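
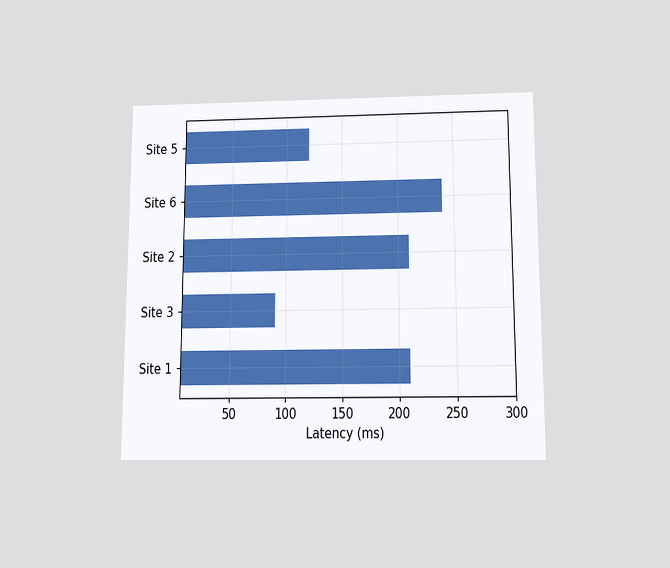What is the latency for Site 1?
The chart is viewed slightly from below. Reading along the chart's x-axis, the Site 1 bar reaches 210ms.

210ms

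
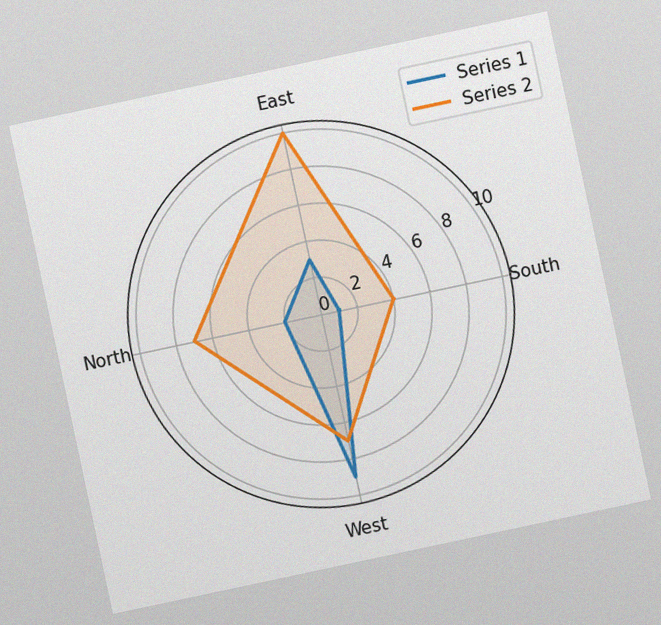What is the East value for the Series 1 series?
3

The chart is tilted about 12° counter-clockwise, with some photo noise. On the East axis, Series 1 reaches 3.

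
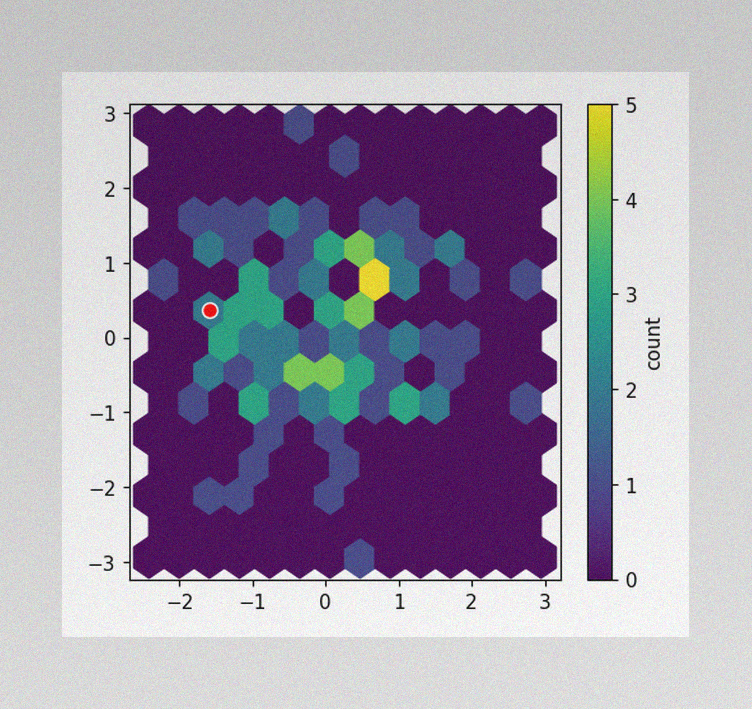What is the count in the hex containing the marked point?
2

The image has some photo noise and uneven lighting. The marked hex reads 2 on the colorbar.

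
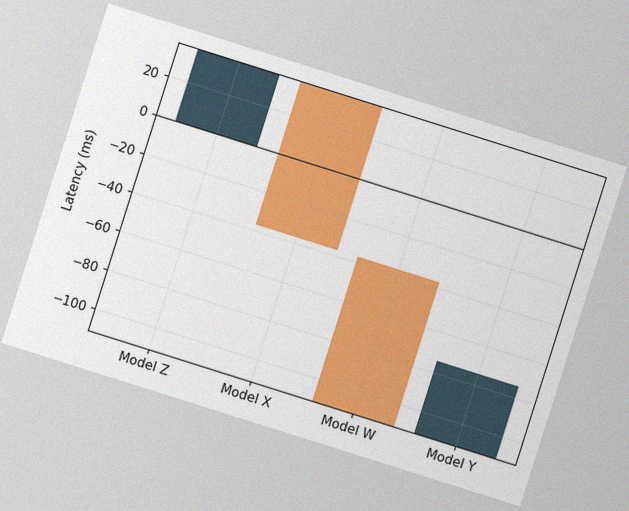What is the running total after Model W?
The chart is tilted about 18° clockwise, with some photo noise. After Model W the running total reaches -111ms.

-111ms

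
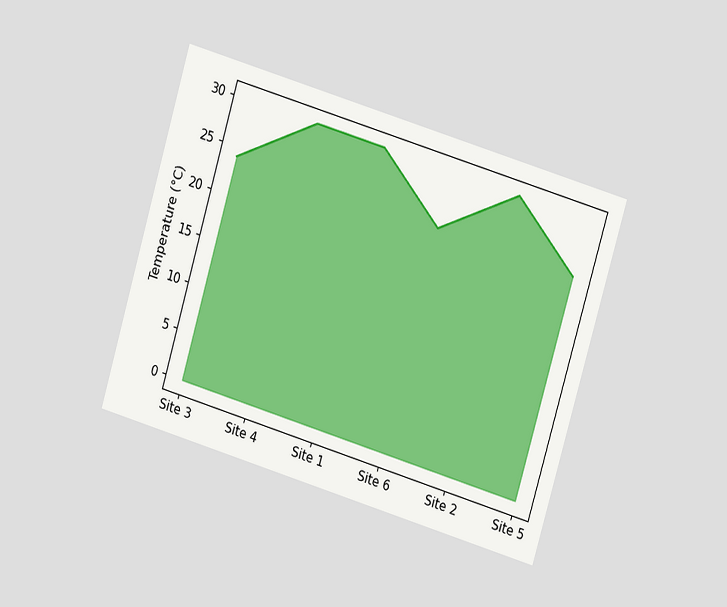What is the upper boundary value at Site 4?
The chart is tilted about 17° clockwise and viewed at a slight angle. At Site 4 the upper boundary is at 30°C.

30°C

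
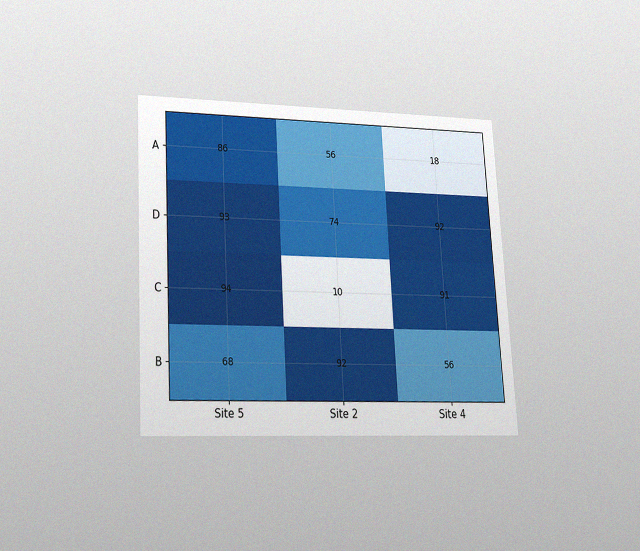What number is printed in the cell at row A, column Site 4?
18

The chart is tilted about 3° counter-clockwise and viewed at a slight angle, with some photo noise. The (A, Site 4) cell reads 18.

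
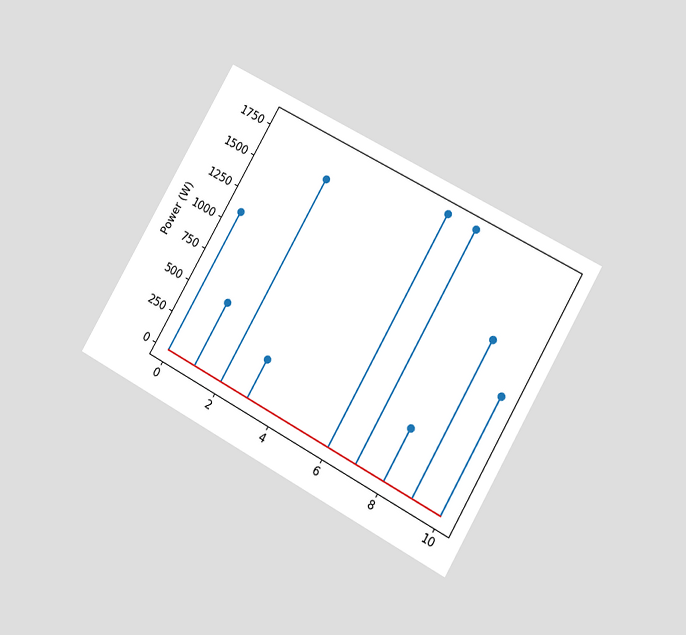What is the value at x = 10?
900W

The chart is tilted about 30° clockwise and viewed at a slight angle. The stem at x=10 reaches 900W.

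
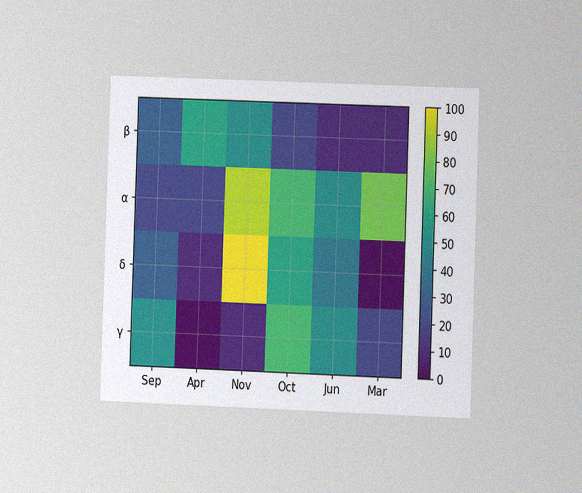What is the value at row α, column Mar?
80

The chart is tilted about 2° clockwise and viewed at a slight angle, with some photo noise. Matching cell (α, Mar) against the colorbar gives 80.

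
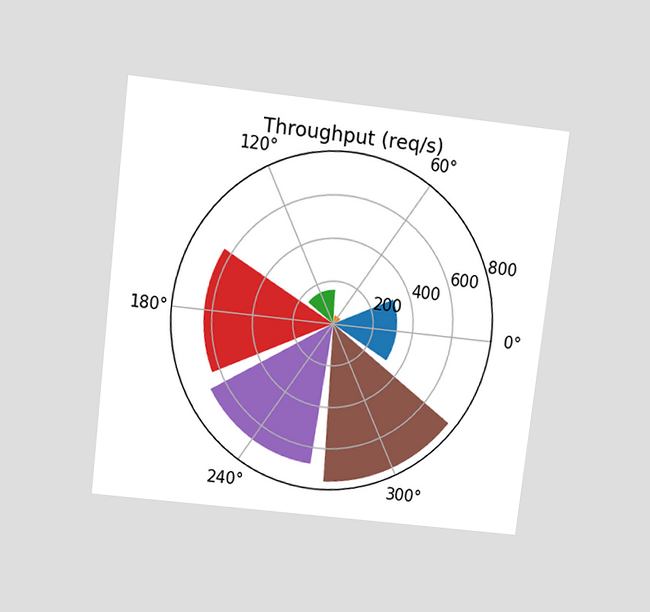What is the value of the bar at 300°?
760req/s

The chart is tilted about 7° clockwise and viewed slightly from above. The bar at 300° reaches 760req/s on the radial axis.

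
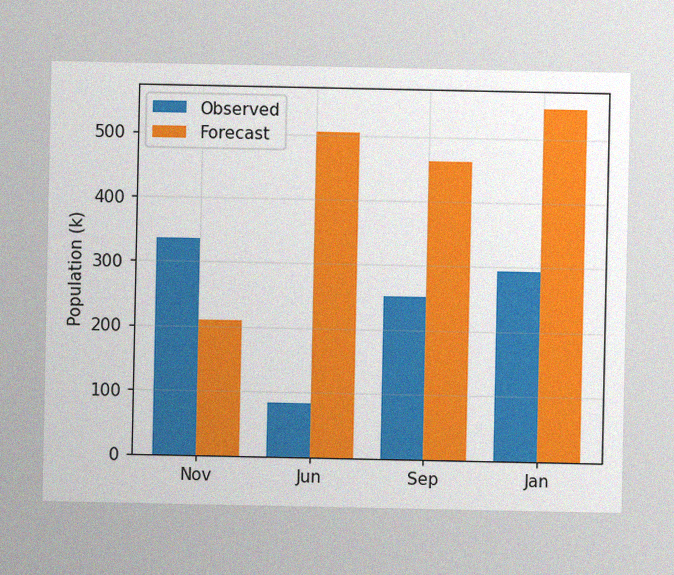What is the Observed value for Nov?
336k

The image has some photo noise and uneven lighting. The Observed bar at Nov reaches 336k on the y-axis.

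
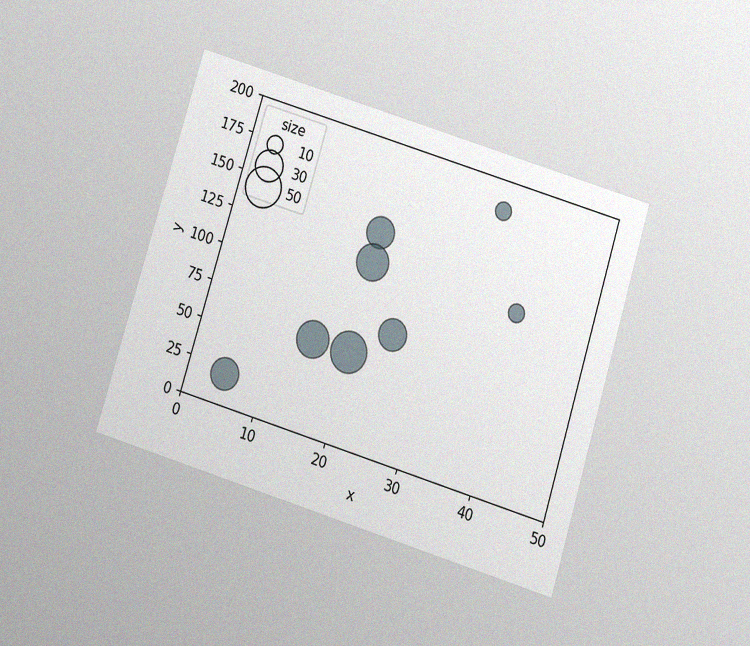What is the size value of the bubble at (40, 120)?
10

The chart is tilted about 17° clockwise and viewed slightly from below, with some photo noise. Matching the bubble at (40, 120) against the size legend gives 10.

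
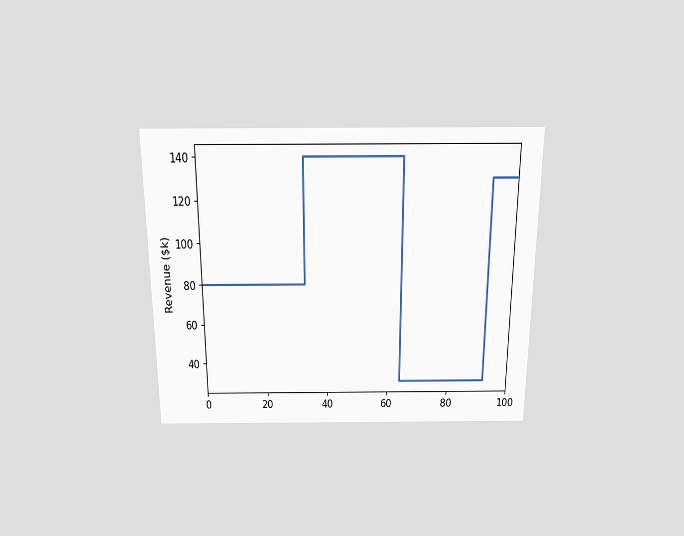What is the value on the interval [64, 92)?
The chart is viewed slightly from above. On [64, 92) the step sits at $30k.

$30k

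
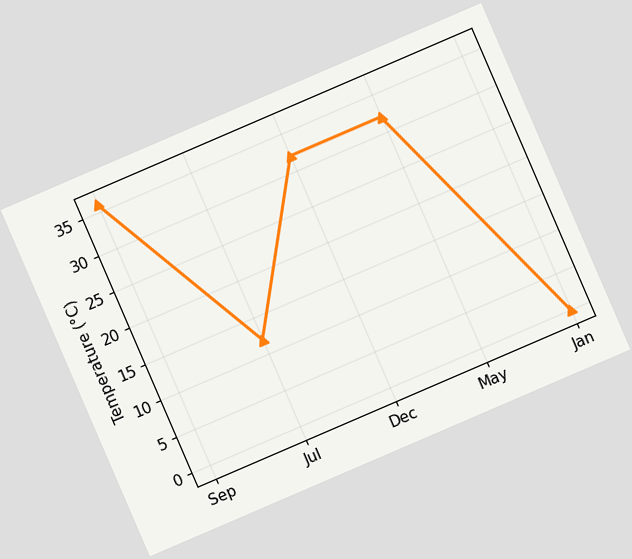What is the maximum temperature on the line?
36°C

The chart is tilted about 23° counter-clockwise. The highest point is at Sep, and reading across to the y-axis gives 36°C.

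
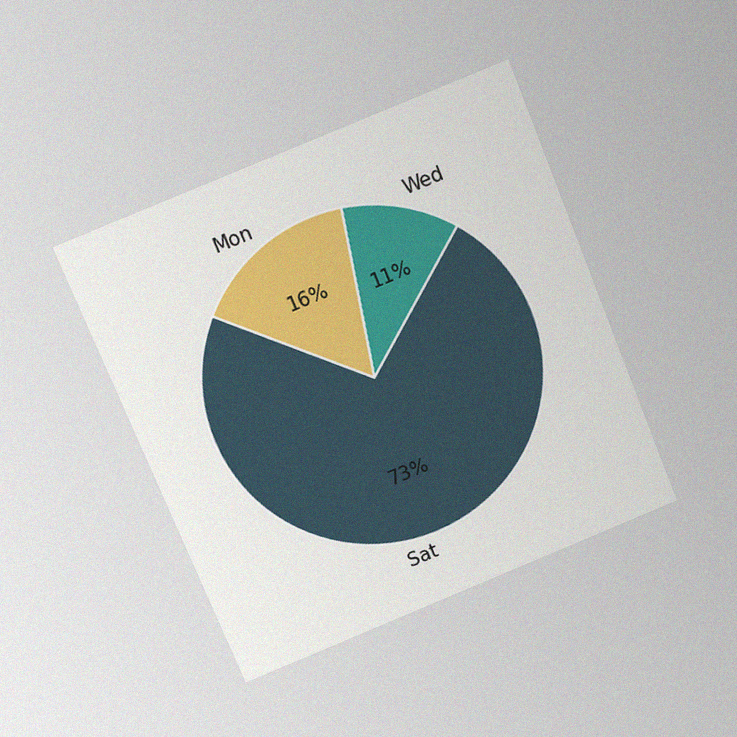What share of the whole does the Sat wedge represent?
The chart is tilted about 22° counter-clockwise and viewed slightly from above, with some photo noise. The Sat slice takes up 73% of the pie.

73%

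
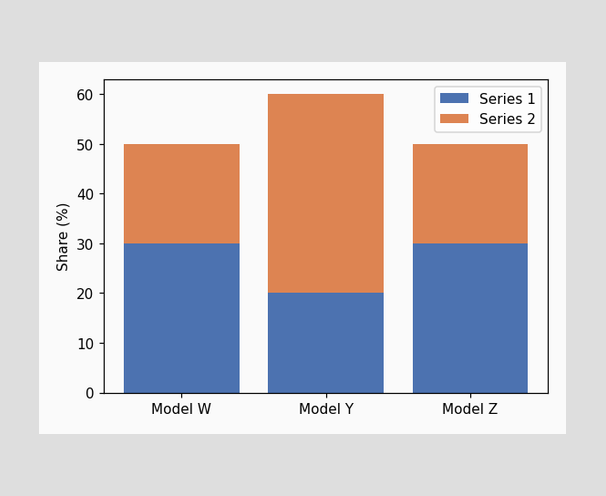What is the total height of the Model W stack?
50%

The Model W stack's top reaches 50% on the y-axis.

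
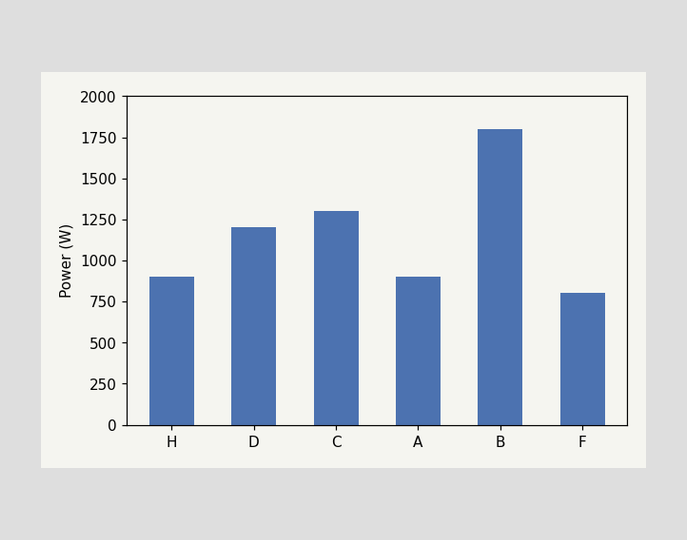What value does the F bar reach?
800W

Reading along the chart's y-axis, the F bar reaches 800W.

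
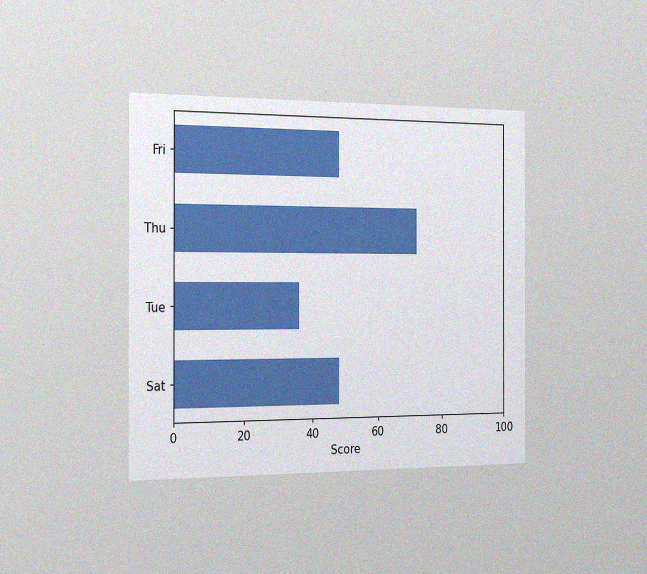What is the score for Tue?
The chart is viewed slightly from the left, with some photo noise. Reading along the chart's x-axis, the Tue bar reaches 36.

36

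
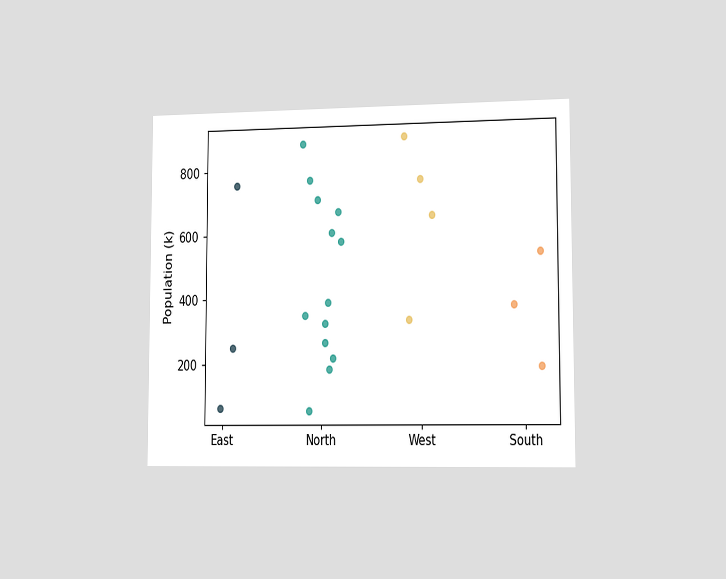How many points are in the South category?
The chart is viewed slightly from the right. Counting the markers in the South column gives 3.

3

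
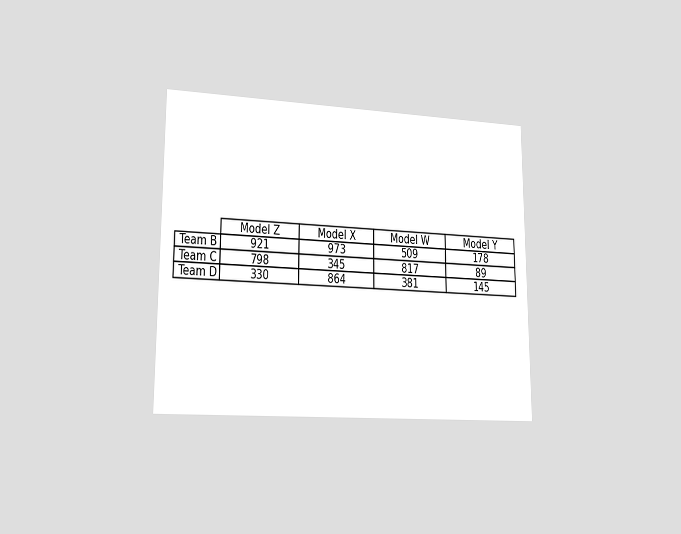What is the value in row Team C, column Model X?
The chart is viewed slightly from the left. The (Team C, Model X) cell reads 345.

345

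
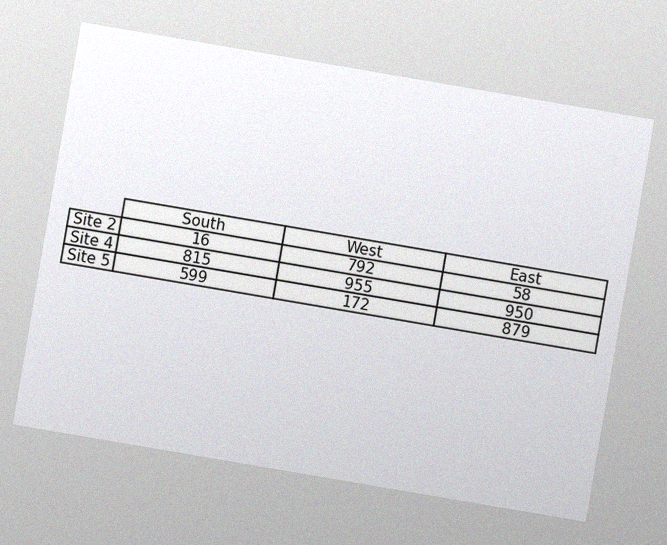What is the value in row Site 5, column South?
The chart is tilted about 10° clockwise, with some photo noise. The (Site 5, South) cell reads 599.

599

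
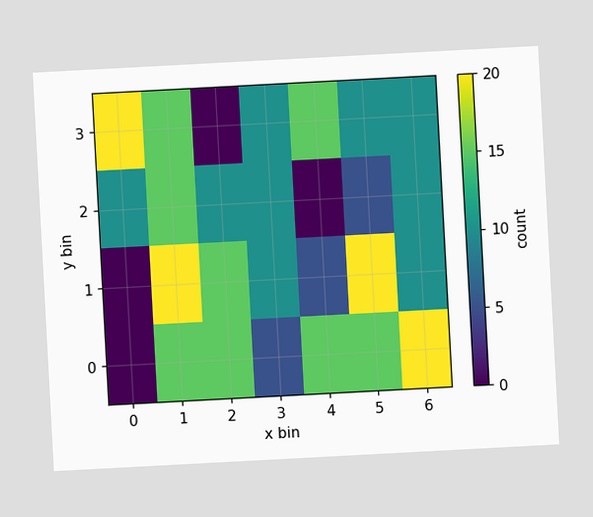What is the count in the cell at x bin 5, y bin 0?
The chart is tilted about 3° counter-clockwise. Matching the cell (5, 0) against the colorbar gives 15.

15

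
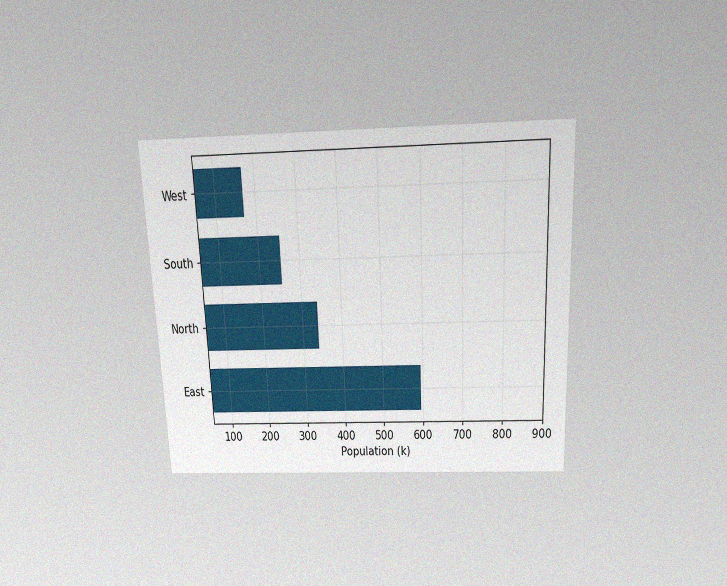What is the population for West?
The chart is tilted about 2° counter-clockwise and viewed slightly from above, with some photo noise. Reading along the chart's x-axis, the West bar reaches 170k.

170k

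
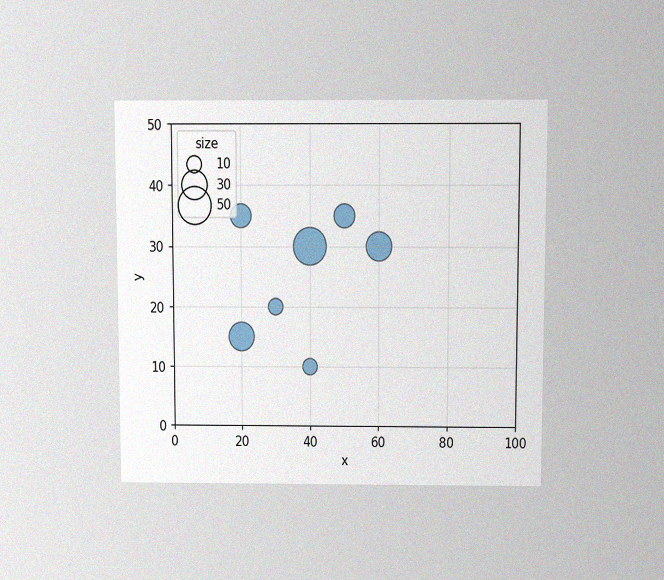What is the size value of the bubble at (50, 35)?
The chart is viewed slightly from above, with some photo noise. Matching the bubble at (50, 35) against the size legend gives 20.

20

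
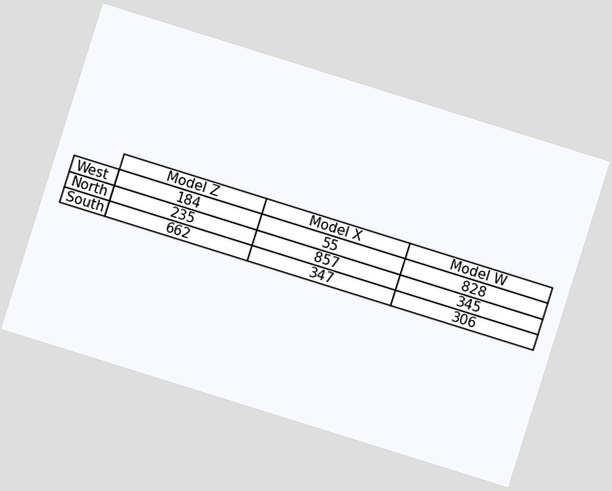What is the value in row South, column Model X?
347

The chart is tilted about 17° clockwise. The (South, Model X) cell reads 347.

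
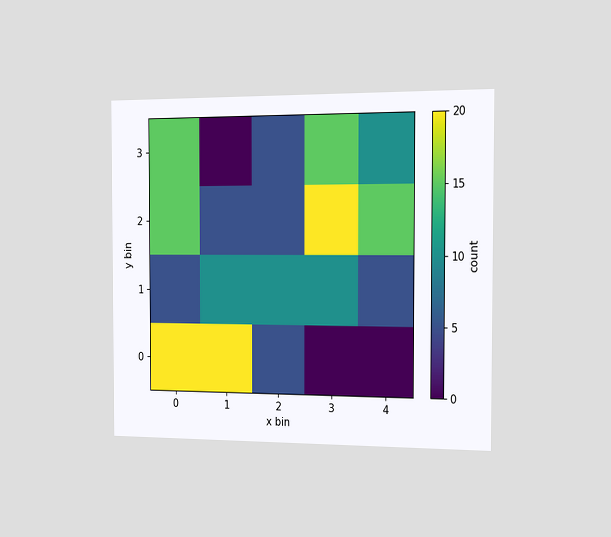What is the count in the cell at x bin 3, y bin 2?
20

The chart is viewed slightly from the right. Matching the cell (3, 2) against the colorbar gives 20.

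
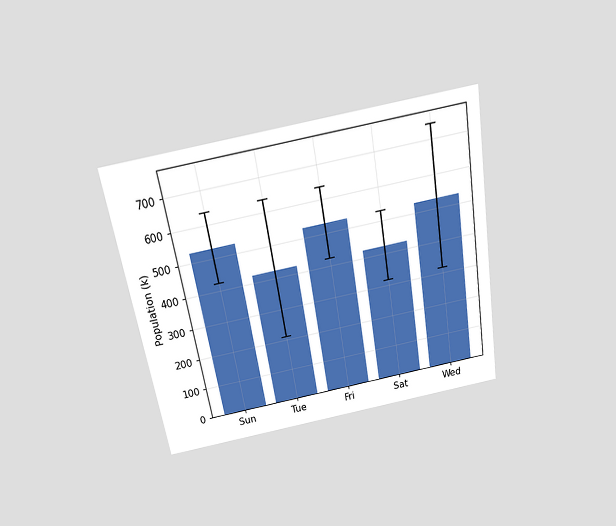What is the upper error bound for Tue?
636k

The chart is tilted about 10° counter-clockwise and viewed slightly from above. The Tue bar's upper whisker reaches 636k.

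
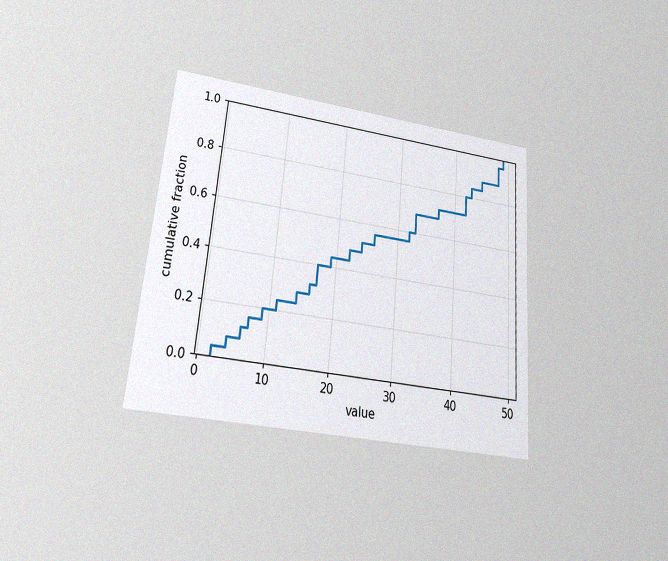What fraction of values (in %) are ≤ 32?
60%

The chart is tilted about 5° clockwise and viewed at a slight angle, with some photo noise. At x=32 the ECDF step is at 60%.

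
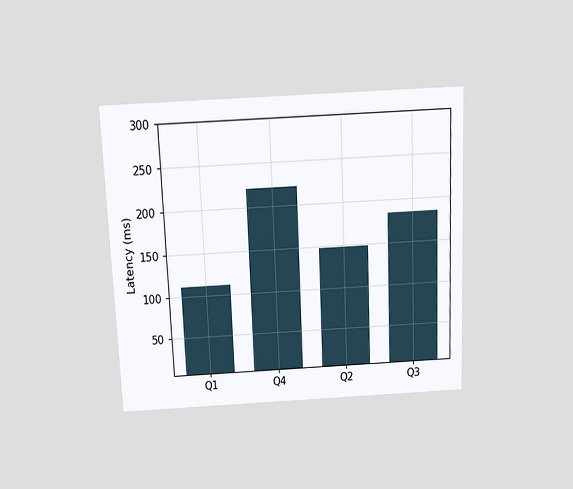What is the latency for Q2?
The chart is tilted about 2° counter-clockwise and viewed slightly from above. Reading along the chart's y-axis, the Q2 bar reaches 148ms.

148ms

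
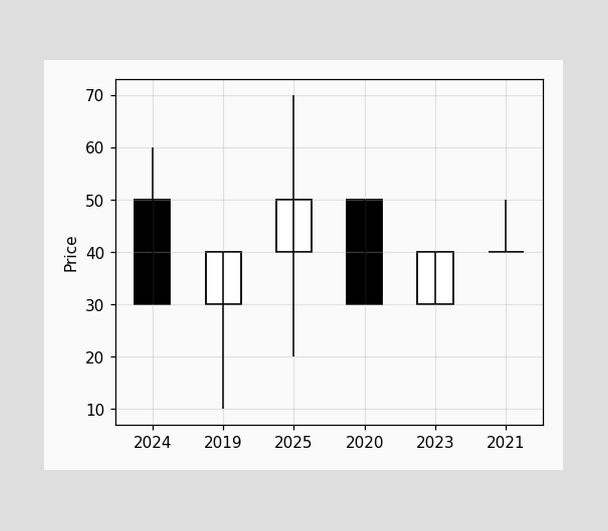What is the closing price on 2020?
30

The 2020 candle closes at 30.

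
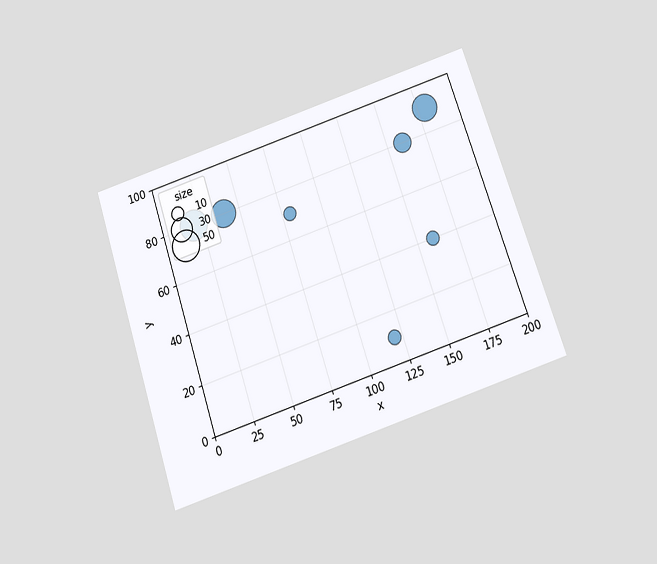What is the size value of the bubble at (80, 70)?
10

The chart is tilted about 18° counter-clockwise and viewed slightly from below. Matching the bubble at (80, 70) against the size legend gives 10.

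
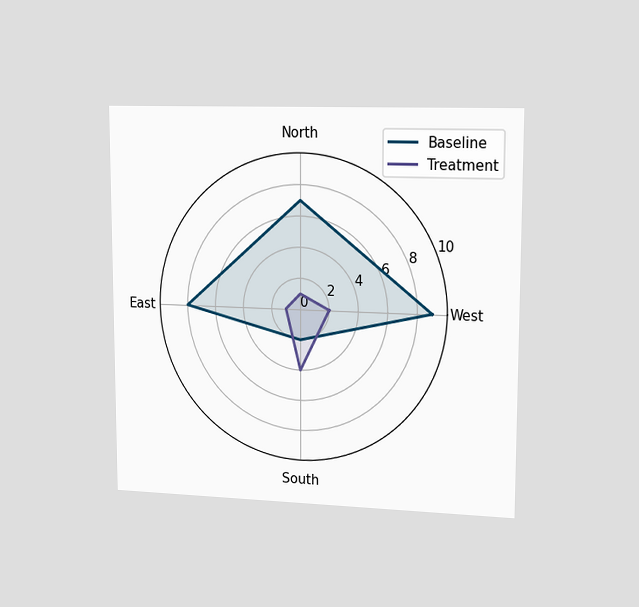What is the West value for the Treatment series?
The chart is viewed slightly from the right. On the West axis, Treatment reaches 2.

2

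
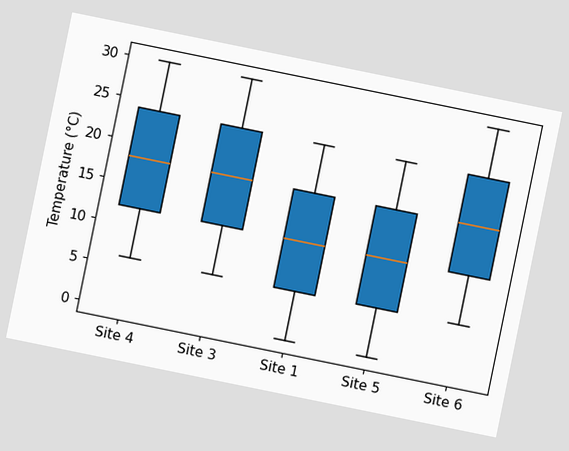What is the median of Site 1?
The chart is tilted about 12° clockwise. The median line in the Site 1 box sits at 12°C.

12°C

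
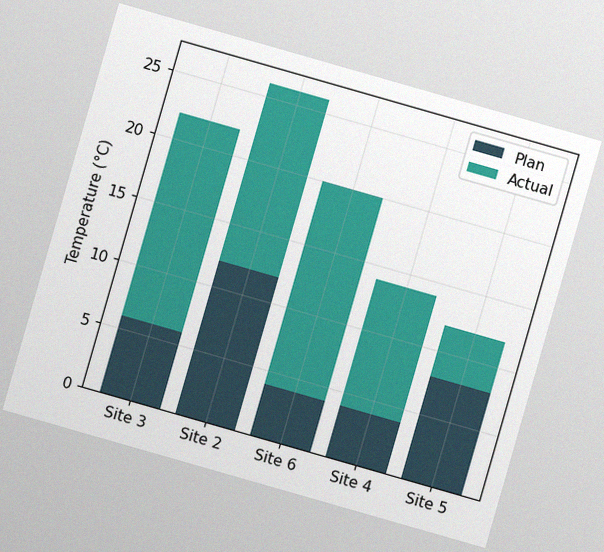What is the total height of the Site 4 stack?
The chart is tilted about 16° clockwise, with some photo noise. The Site 4 stack's top reaches 14°C on the y-axis.

14°C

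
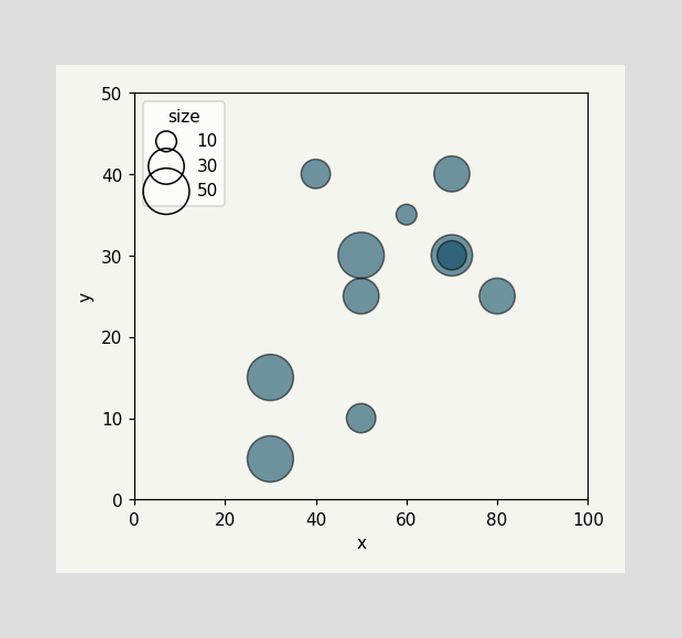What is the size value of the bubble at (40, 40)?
20

Matching the bubble at (40, 40) against the size legend gives 20.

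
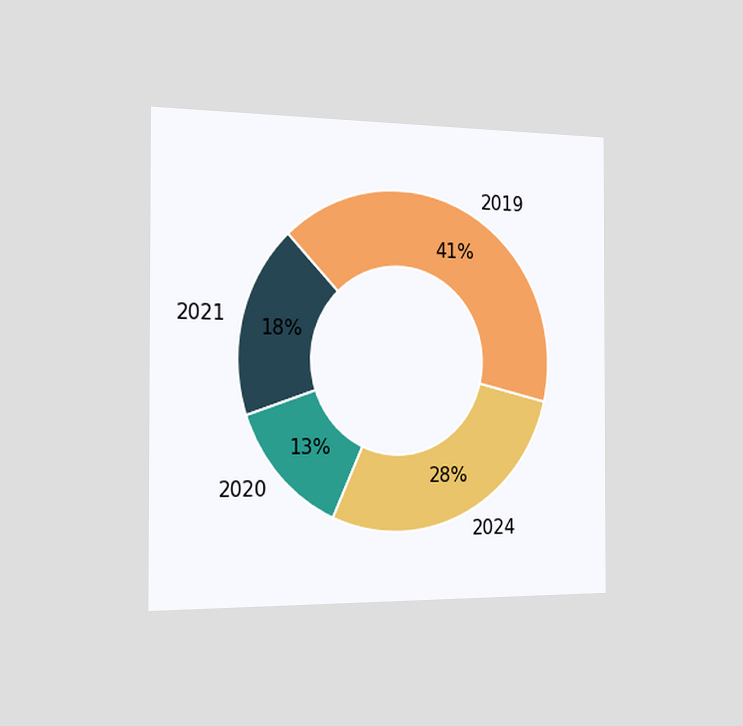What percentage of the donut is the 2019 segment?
41%

The chart is viewed slightly from the left. The 2019 segment takes up 41% of the ring.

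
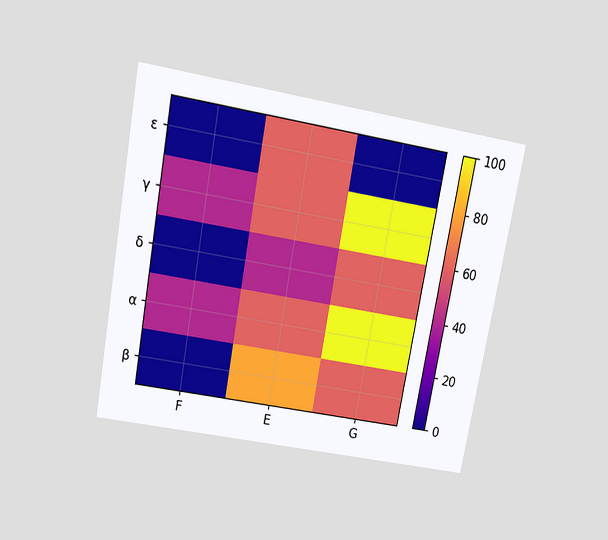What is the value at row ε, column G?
The chart is tilted about 10° clockwise and viewed slightly from above. Matching cell (ε, G) against the colorbar gives 0.

0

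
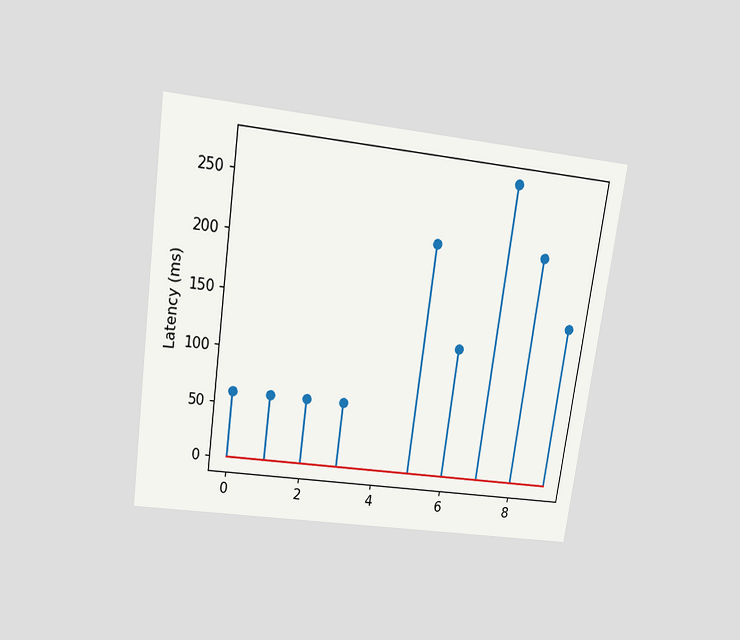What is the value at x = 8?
210ms

The chart is tilted about 8° clockwise and viewed slightly from above. The stem at x=8 reaches 210ms.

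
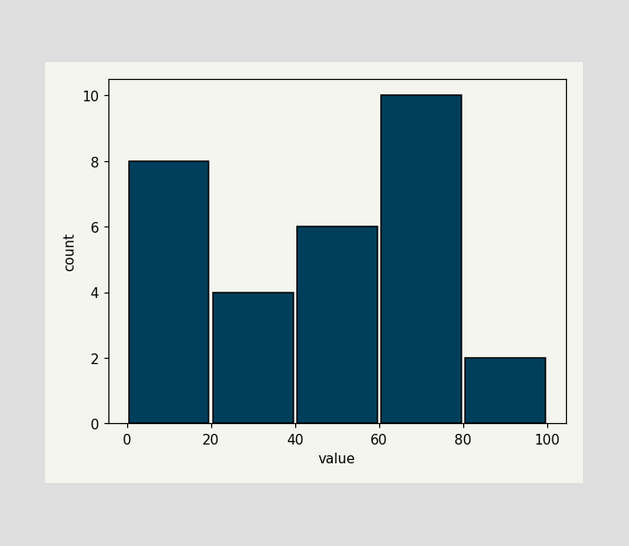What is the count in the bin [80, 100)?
The [80, 100) bin has height 2.

2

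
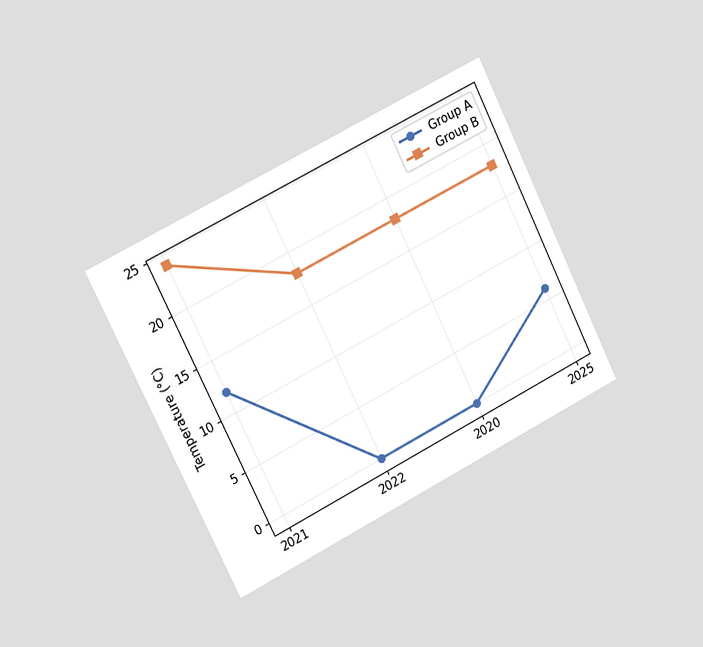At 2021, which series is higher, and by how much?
Group B, by 12°C

The chart is tilted about 26° counter-clockwise and viewed slightly from the left. At 2021, Group B sits above the other line by 12°C.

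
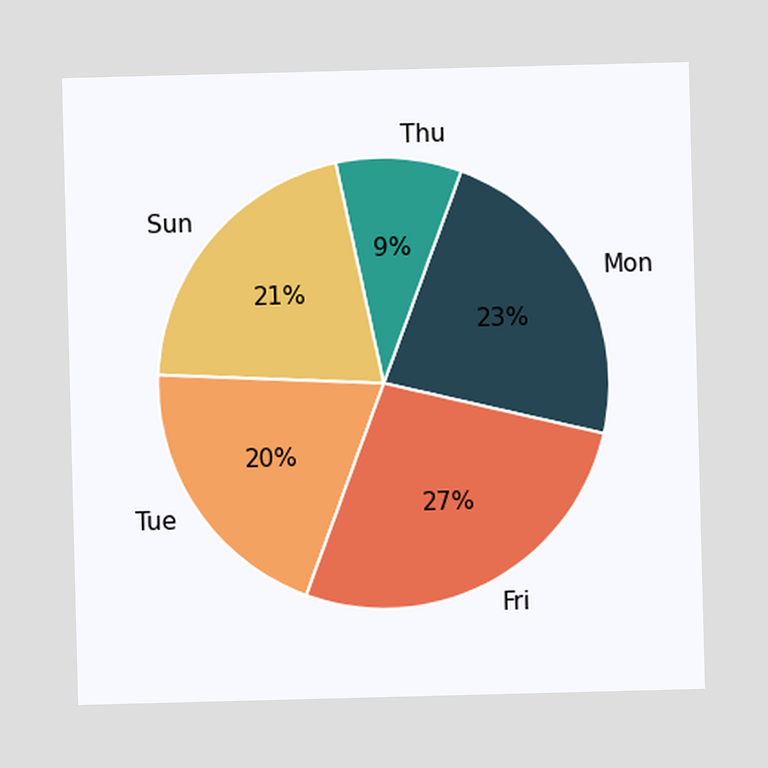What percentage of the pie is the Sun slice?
The Sun slice takes up 21% of the pie.

21%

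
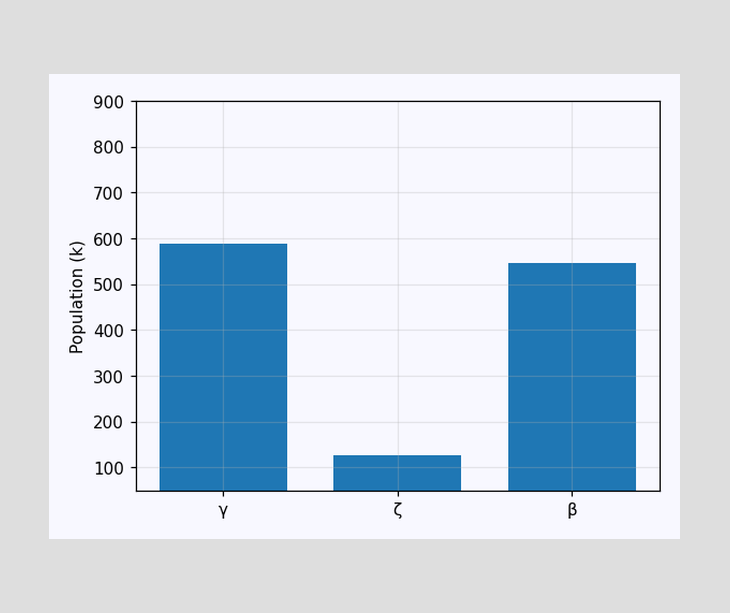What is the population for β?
546k

Reading along the chart's y-axis, the β bar reaches 546k.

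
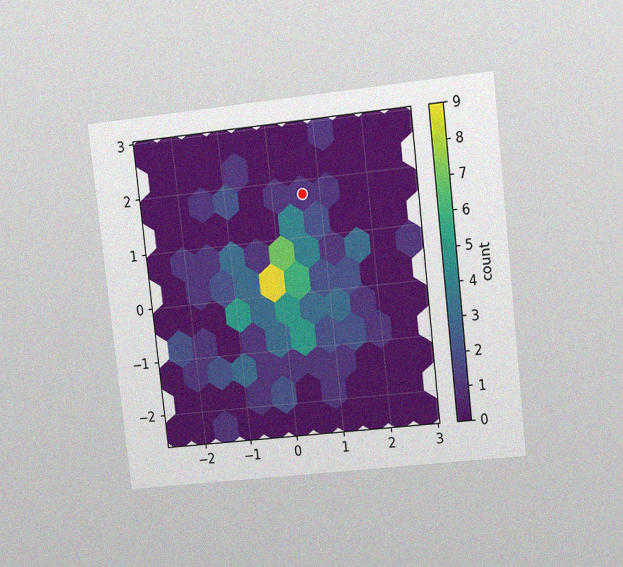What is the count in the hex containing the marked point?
1

The chart is tilted about 6° counter-clockwise and viewed at a slight angle, with some photo noise. The marked hex reads 1 on the colorbar.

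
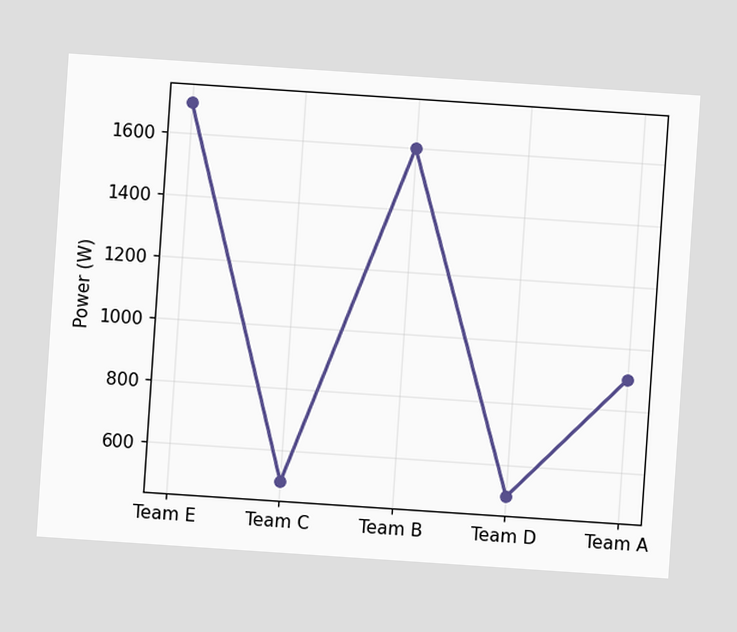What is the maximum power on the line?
The chart is tilted about 4° clockwise. The highest point is at Team E, and reading across to the y-axis gives 1700W.

1700W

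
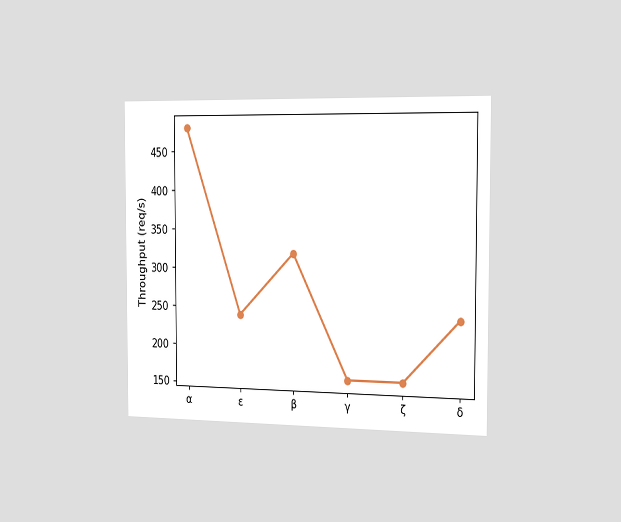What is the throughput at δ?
The chart is viewed slightly from the right. At δ, the line is at 240req/s.

240req/s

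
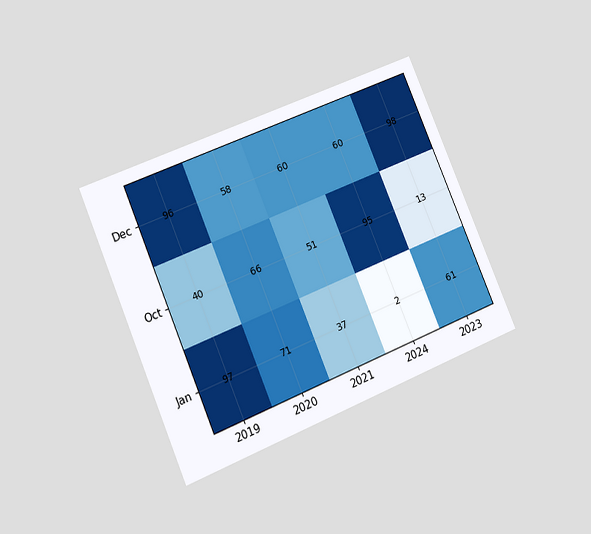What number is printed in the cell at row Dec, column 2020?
58

The chart is tilted about 23° counter-clockwise and viewed at a slight angle. The (Dec, 2020) cell reads 58.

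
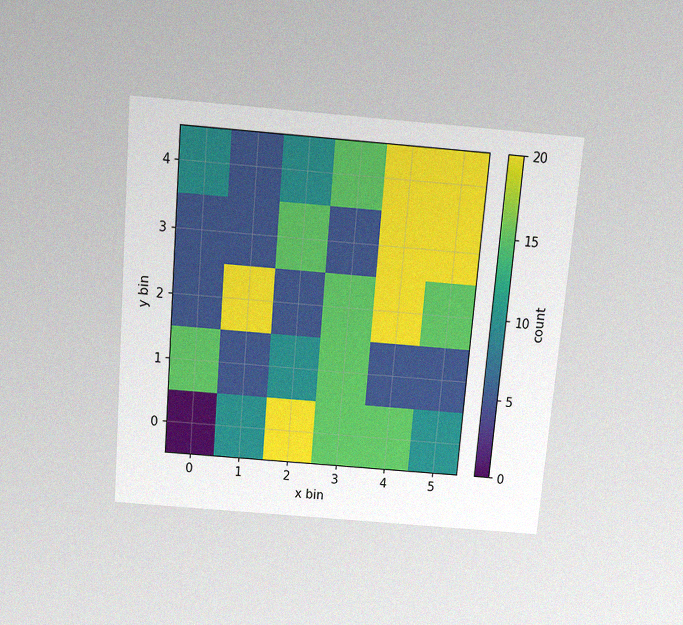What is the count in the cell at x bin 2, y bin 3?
15

The chart is tilted about 5° clockwise and viewed slightly from above, with some photo noise. Matching the cell (2, 3) against the colorbar gives 15.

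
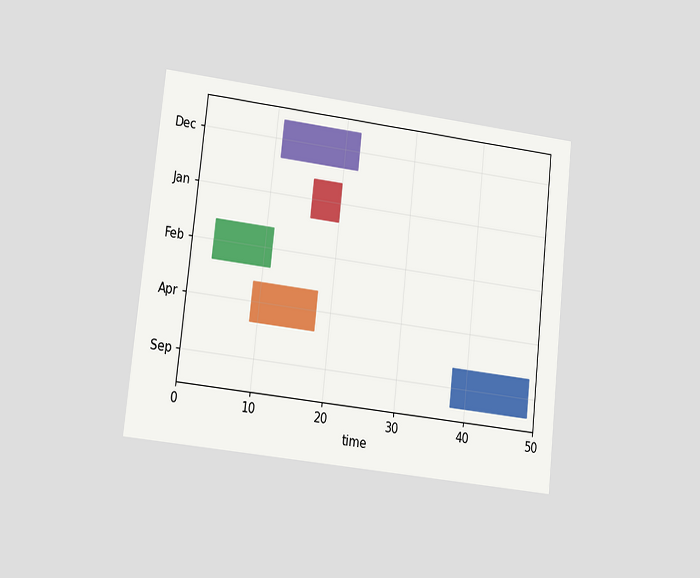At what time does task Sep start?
38

The chart is tilted about 6° clockwise and viewed at a slight angle. The Sep bar begins at t=38.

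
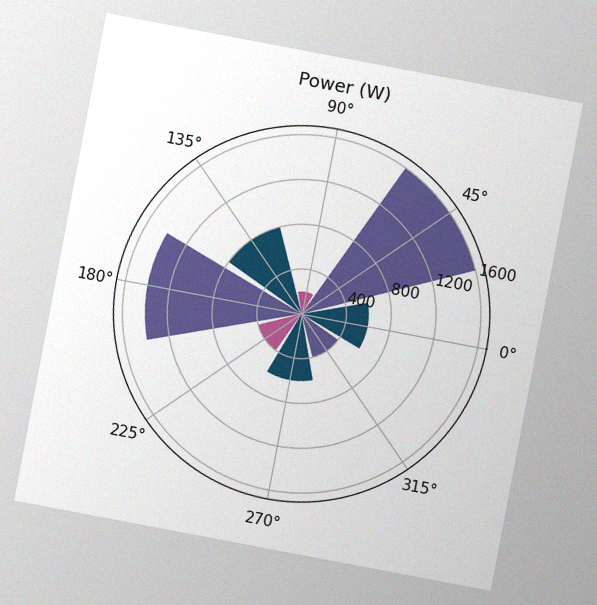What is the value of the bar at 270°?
The chart is tilted about 11° clockwise, with some photo noise. The bar at 270° reaches 600W on the radial axis.

600W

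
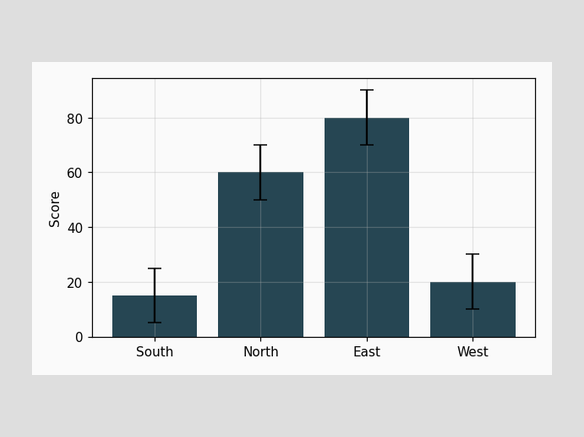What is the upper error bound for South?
The South bar's upper whisker reaches 25.

25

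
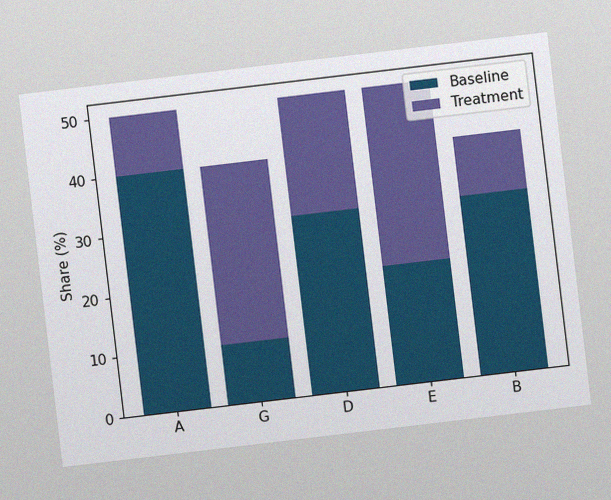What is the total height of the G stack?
40%

The chart is tilted about 7° counter-clockwise, with some photo noise. The G stack's top reaches 40% on the y-axis.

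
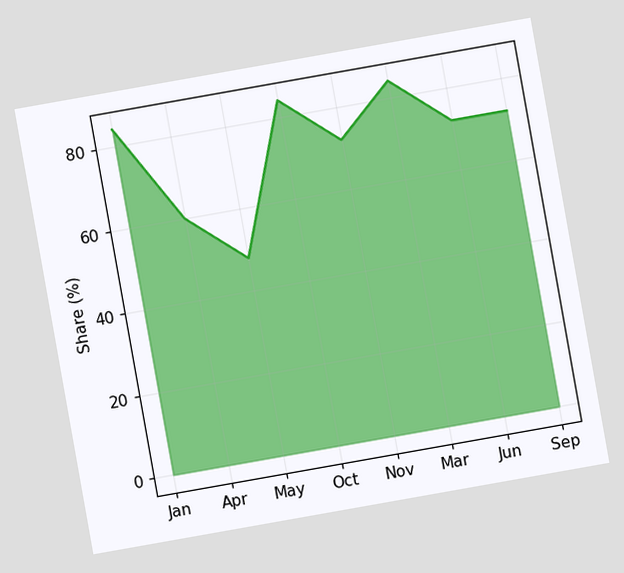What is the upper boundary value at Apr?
60%

The chart is tilted about 10° counter-clockwise. At Apr the upper boundary is at 60%.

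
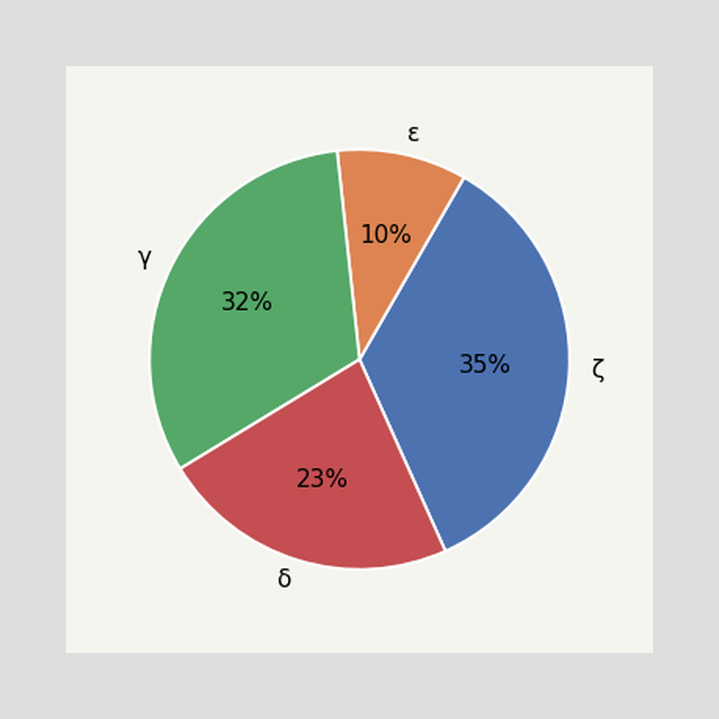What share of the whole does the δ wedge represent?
23%

The δ slice takes up 23% of the pie.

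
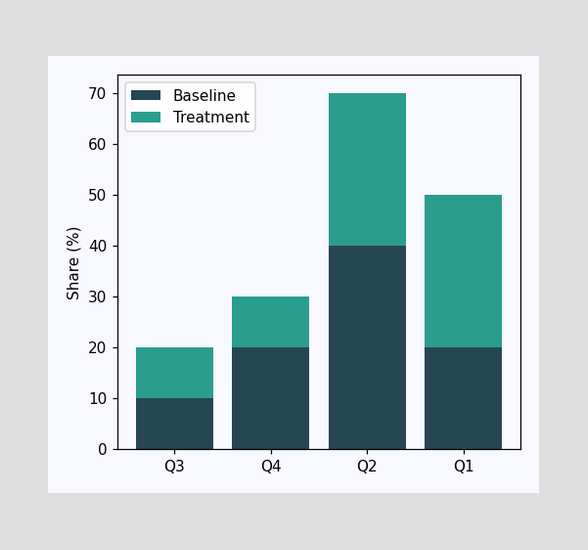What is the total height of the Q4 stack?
The Q4 stack's top reaches 30% on the y-axis.

30%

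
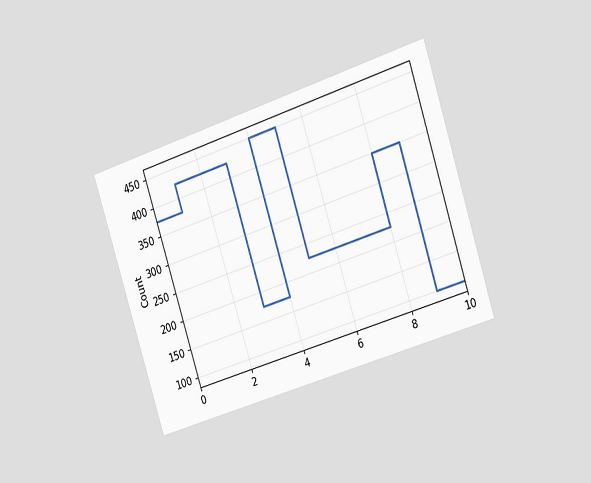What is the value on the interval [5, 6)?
225

The chart is tilted about 18° counter-clockwise and viewed slightly from the right. On [5, 6) the step sits at 225.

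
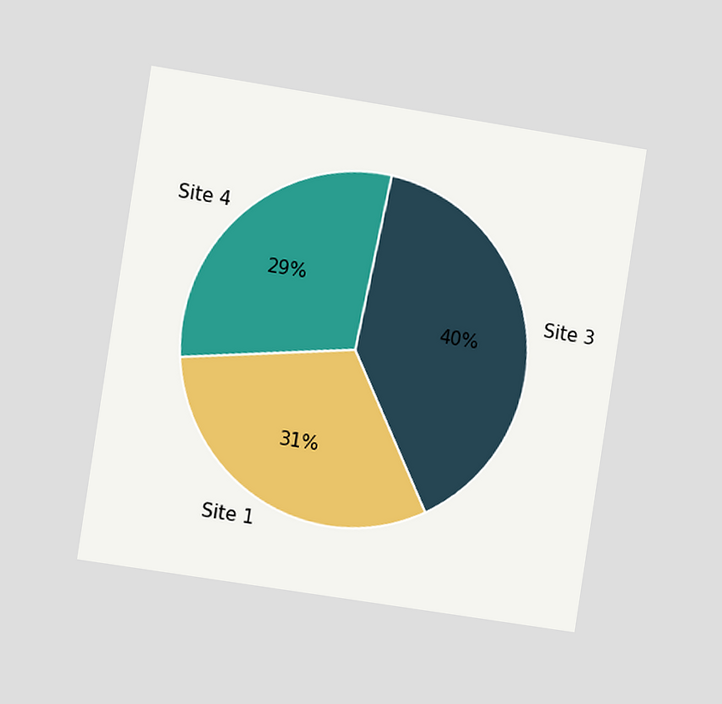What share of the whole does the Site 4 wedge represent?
The chart is tilted about 9° clockwise and viewed at a slight angle. The Site 4 slice takes up 29% of the pie.

29%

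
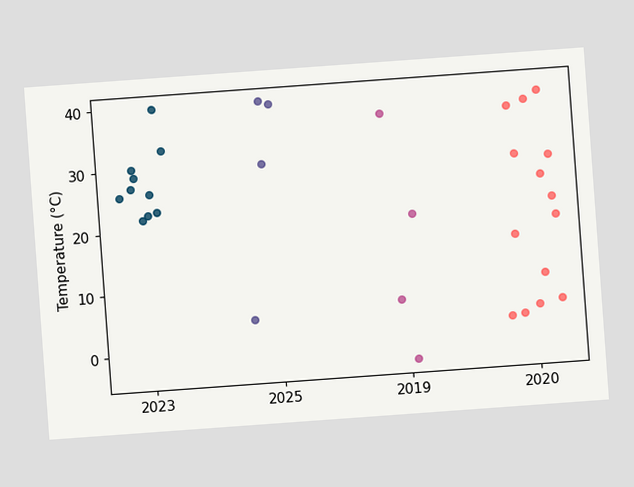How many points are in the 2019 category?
The chart is tilted about 4° counter-clockwise. Counting the markers in the 2019 column gives 4.

4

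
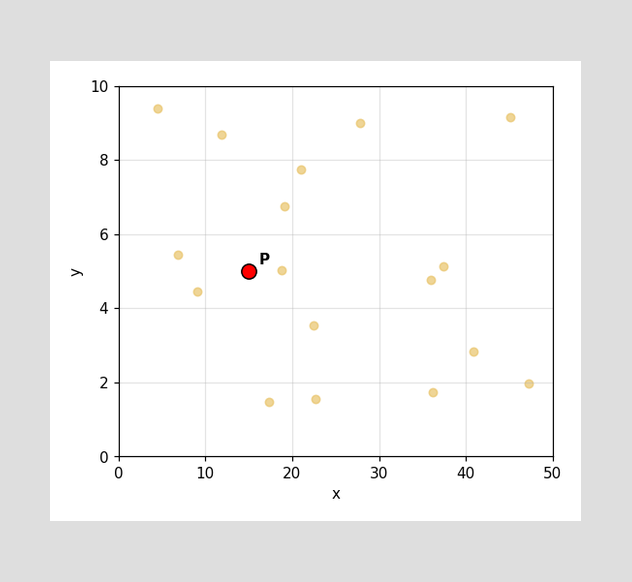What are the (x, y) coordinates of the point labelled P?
Following the gridlines from P to each axis, P sits at (15, 5).

(15, 5)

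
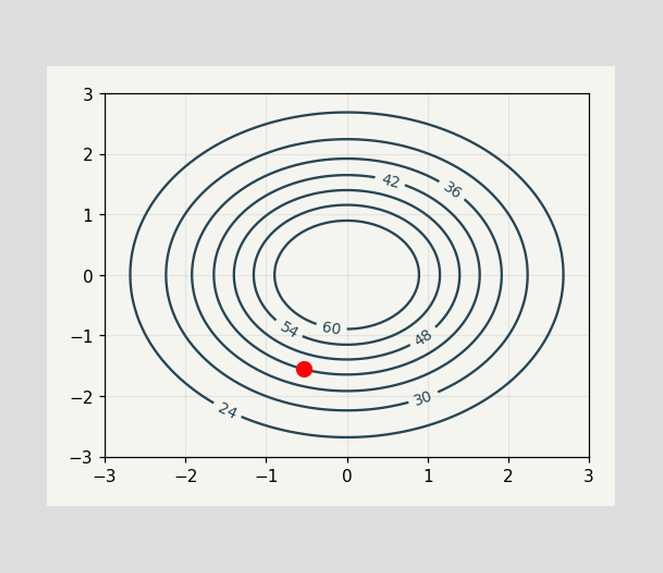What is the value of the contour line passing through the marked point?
42

The marked point sits on the contour labelled 42.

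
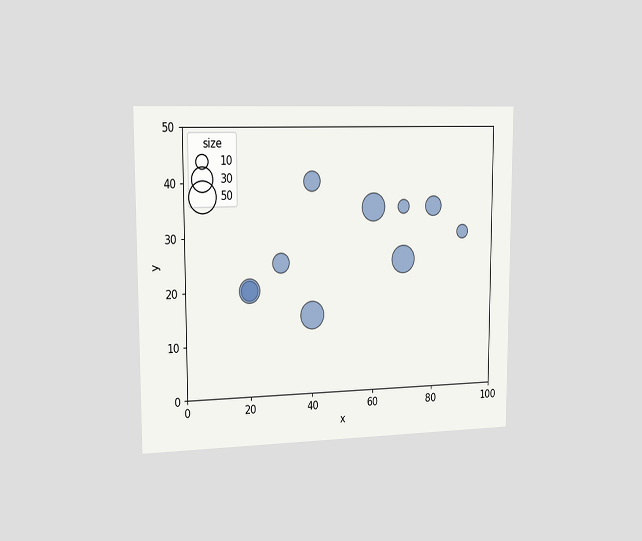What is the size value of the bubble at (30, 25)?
The chart is viewed slightly from the left. Matching the bubble at (30, 25) against the size legend gives 20.

20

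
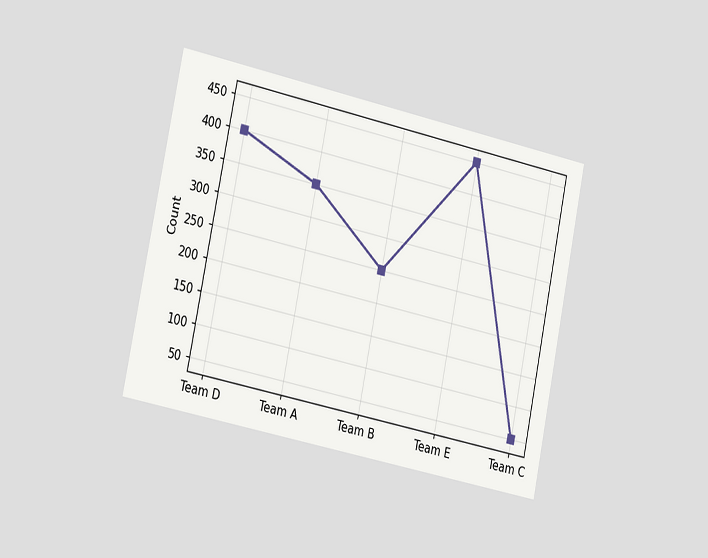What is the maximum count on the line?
450

The chart is tilted about 12° clockwise and viewed slightly from the left. The highest point is at Team E, and reading across to the y-axis gives 450.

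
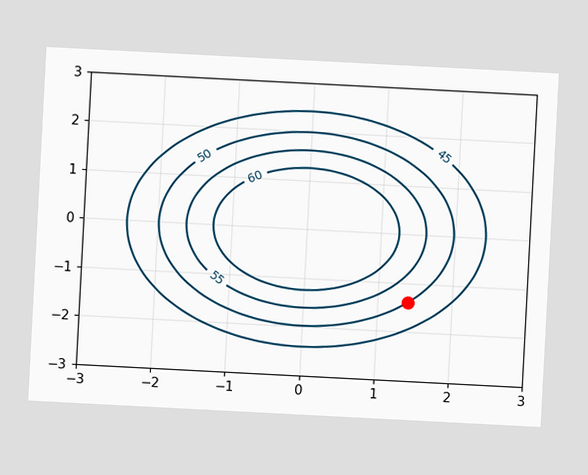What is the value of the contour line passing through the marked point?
The chart is tilted about 3° clockwise. The marked point sits on the contour labelled 50.

50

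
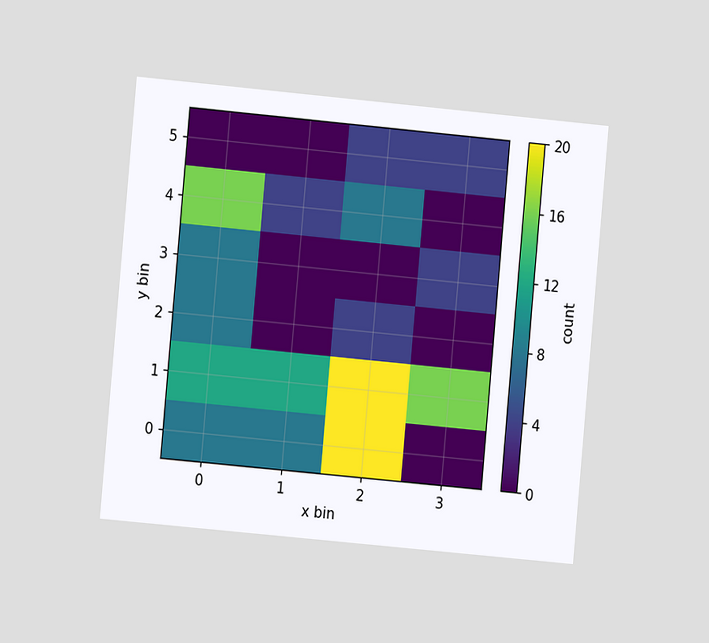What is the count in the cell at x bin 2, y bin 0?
20

The chart is tilted about 5° clockwise and viewed at a slight angle. Matching the cell (2, 0) against the colorbar gives 20.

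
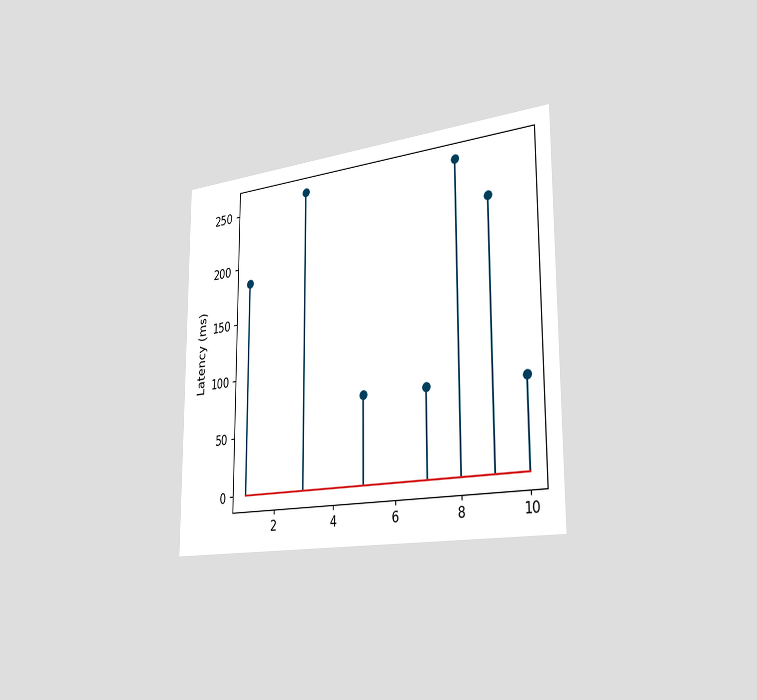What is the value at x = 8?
The chart is viewed slightly from the right. The stem at x=8 reaches 259ms.

259ms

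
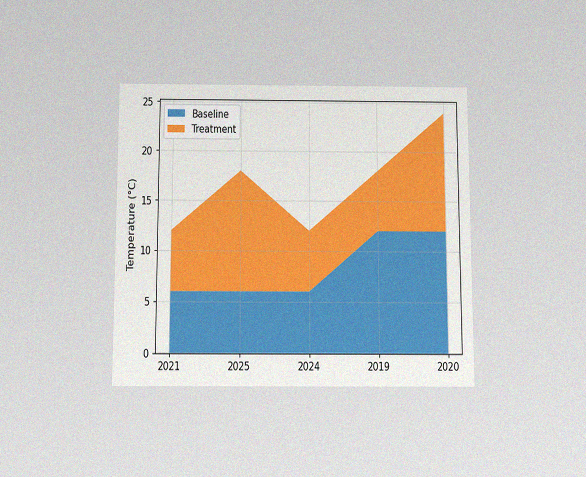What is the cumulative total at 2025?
18°C

The chart is viewed slightly from below, with some photo noise. The stacked total at 2025 reaches 18°C.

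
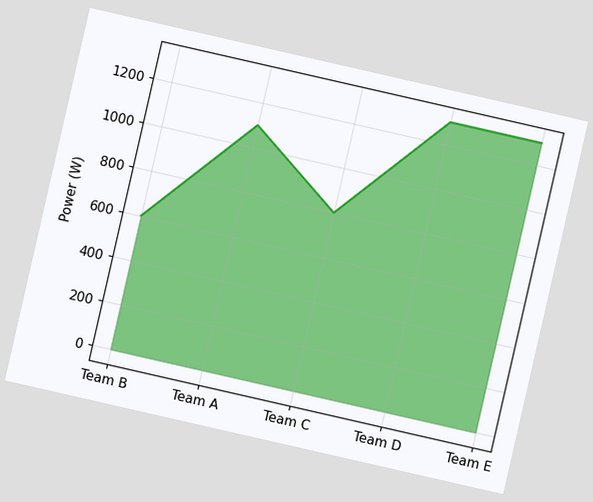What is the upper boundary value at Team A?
1100W

The chart is tilted about 13° clockwise. At Team A the upper boundary is at 1100W.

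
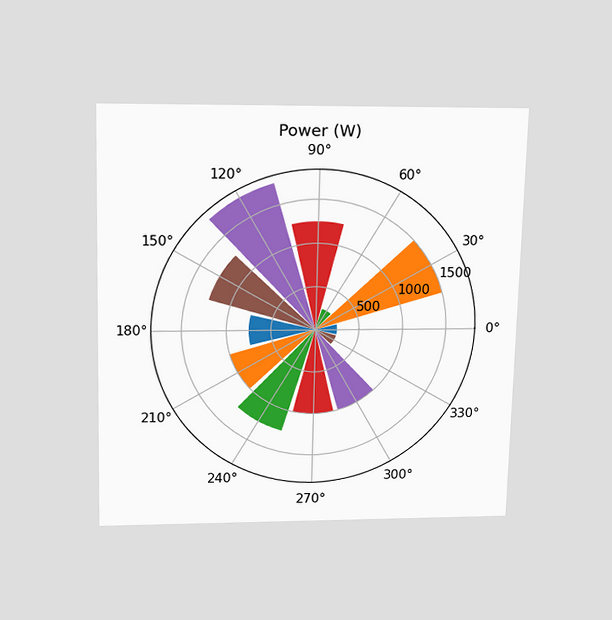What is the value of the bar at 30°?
1500W

The chart is viewed slightly from above. The bar at 30° reaches 1500W on the radial axis.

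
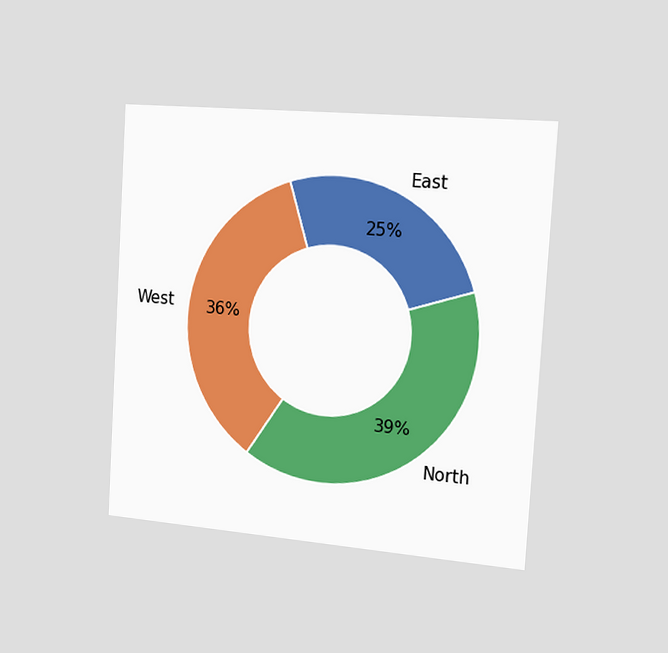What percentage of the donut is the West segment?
36%

The chart is tilted about 3° clockwise and viewed slightly from the right. The West segment takes up 36% of the ring.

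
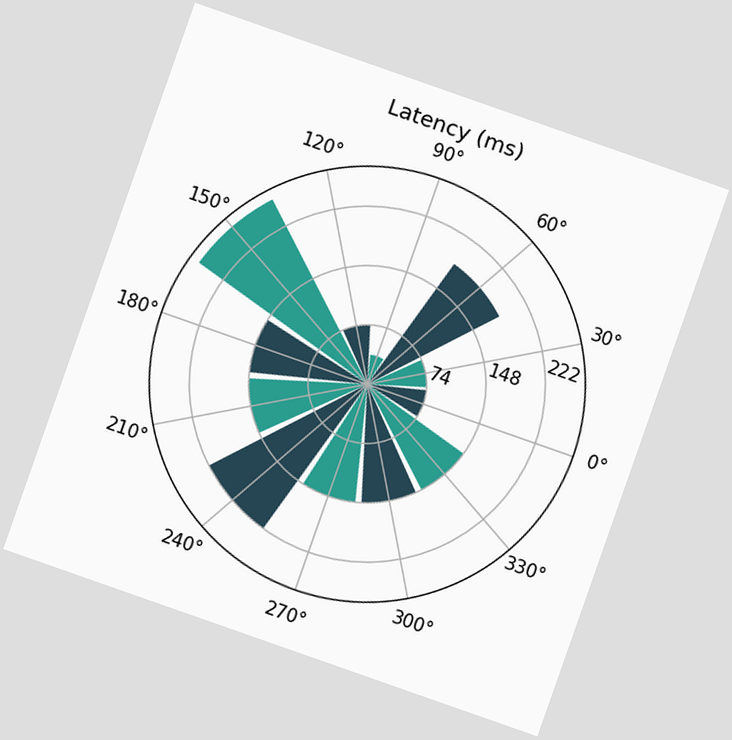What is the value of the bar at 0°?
74ms

The chart is tilted about 19° clockwise. The bar at 0° reaches 74ms on the radial axis.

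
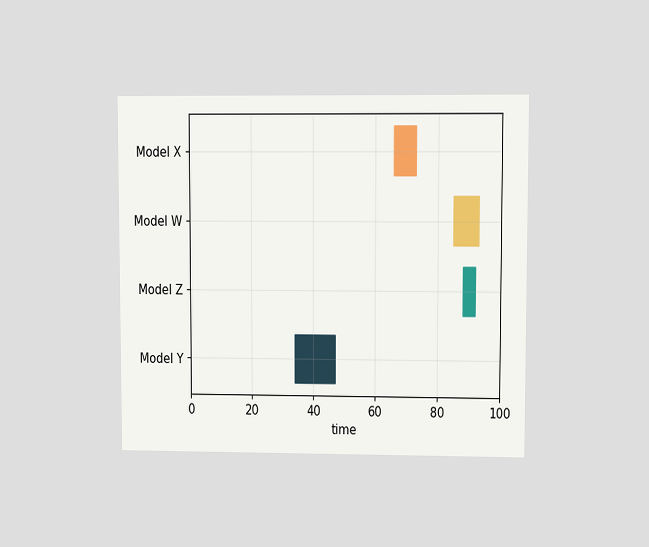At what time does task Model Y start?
The chart is viewed at a slight angle. The Model Y bar begins at t=34.

34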